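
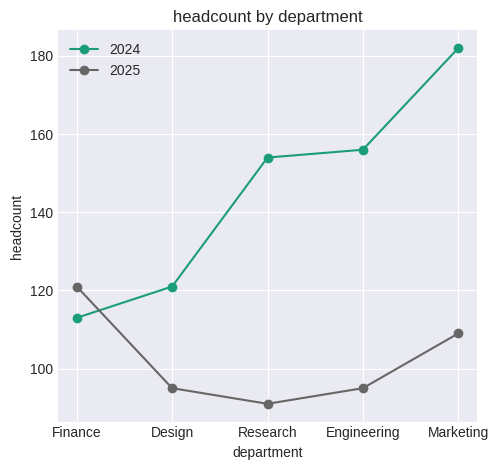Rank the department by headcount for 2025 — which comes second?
Top 3 for 2025: Finance ≈ 120, Marketing ≈ 110, Engineering ≈ 100.

Marketing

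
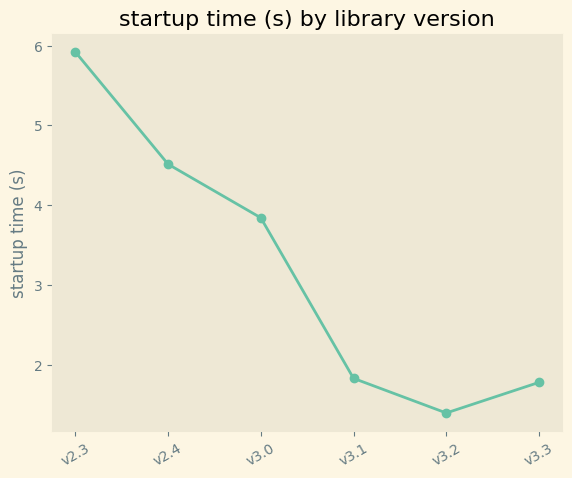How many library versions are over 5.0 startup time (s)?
1

Above 5.0: v2.3.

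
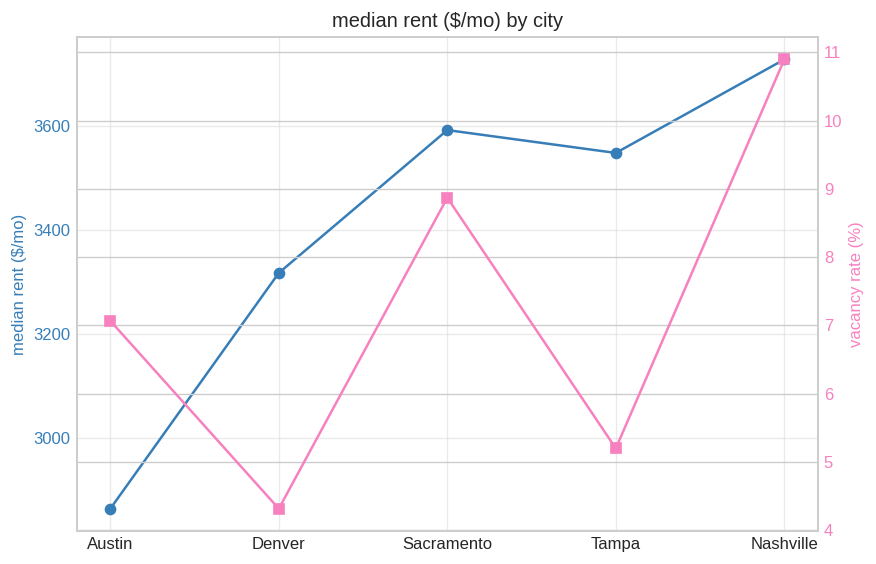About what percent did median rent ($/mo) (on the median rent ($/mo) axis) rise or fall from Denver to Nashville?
Denver ≈ 3300, Nashville ≈ 3700; (3700 − 3300) / 3300 ≈ +12.1%.

≈ +12.1%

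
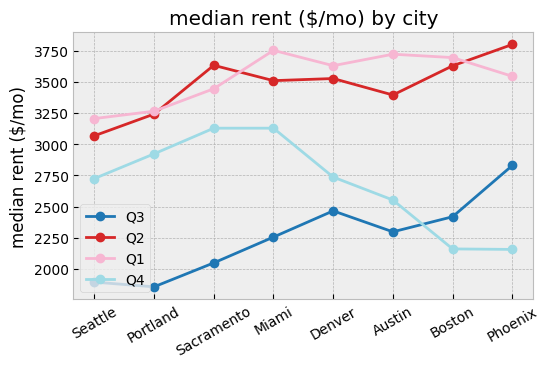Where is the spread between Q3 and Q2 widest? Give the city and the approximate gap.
Sacramento, ≈ 1600 $/mo

Sacramento: Q3 ≈ 2000, Q2 ≈ 3600 → gap ≈ 1600. Next-largest (Portland) is only ≈ 1400.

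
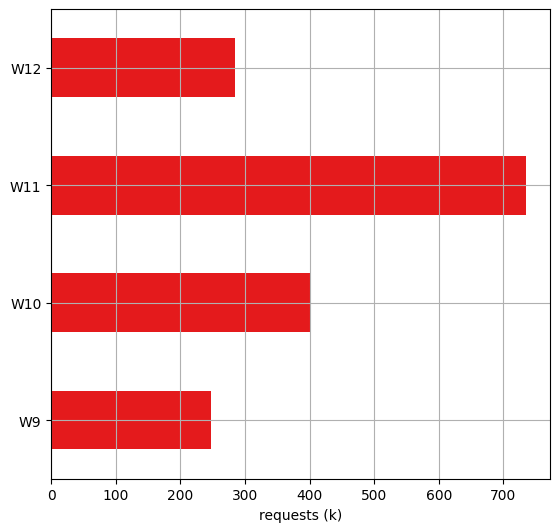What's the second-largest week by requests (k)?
W10

Top 3: W11 ≈ 700, W10 ≈ 400, W12 ≈ 300.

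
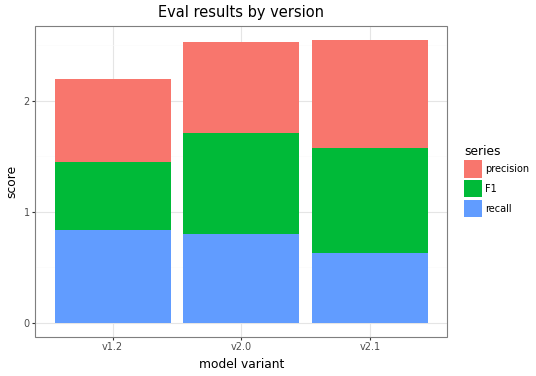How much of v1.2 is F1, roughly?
≈ 0.5

F1 top ≈ 1.5, bottom ≈ 1.0; segment ≈ 0.5.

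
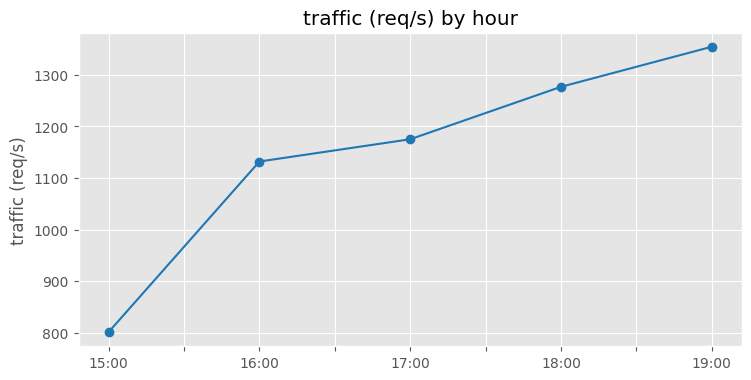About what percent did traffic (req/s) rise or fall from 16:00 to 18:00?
16:00 ≈ 1150, 18:00 ≈ 1300; (1300 − 1150) / 1150 ≈ +13%.

≈ +13%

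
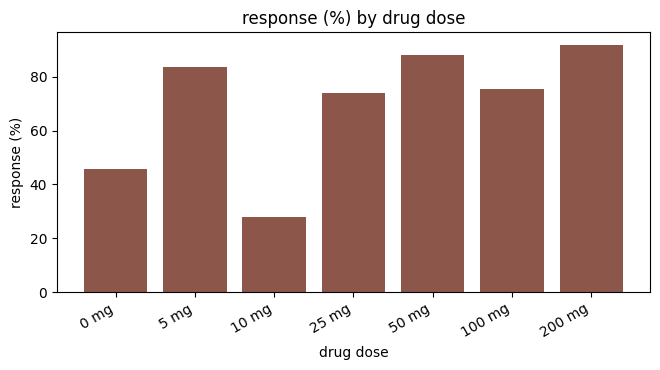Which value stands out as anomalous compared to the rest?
10 mg ≈ 30; the rest sit between ≈ 50 and ≈ 90.

10 mg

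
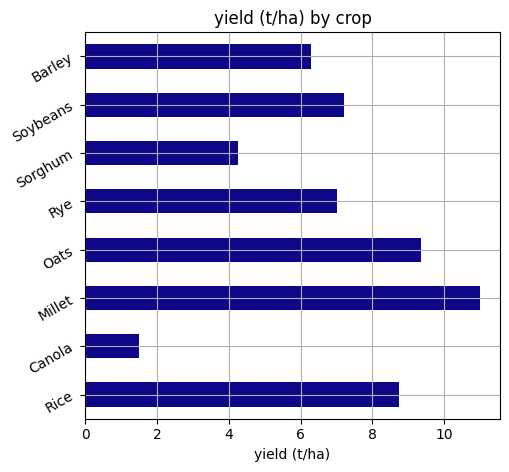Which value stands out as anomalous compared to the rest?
Canola

Canola ≈ 1; the rest sit between ≈ 4 and ≈ 11.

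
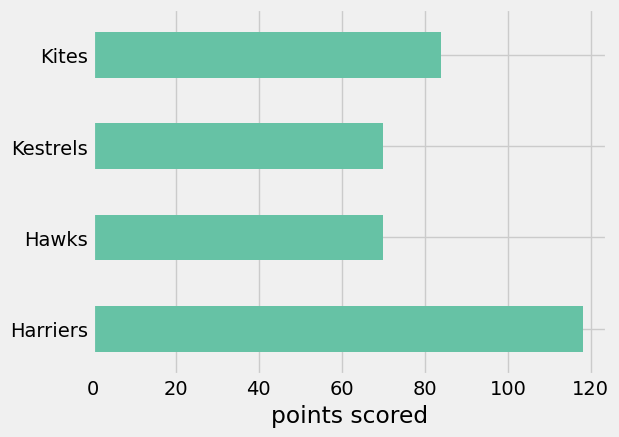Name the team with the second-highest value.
Kites

Top 3: Harriers ≈ 120, Kites ≈ 80, Kestrels ≈ 70.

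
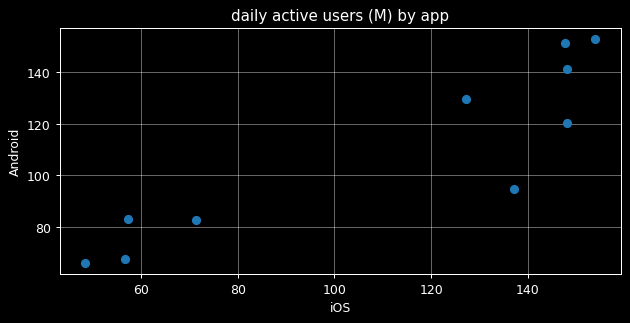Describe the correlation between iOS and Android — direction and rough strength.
positive, strong

Points are positively correlated; strong (|r| ≈ 0.9).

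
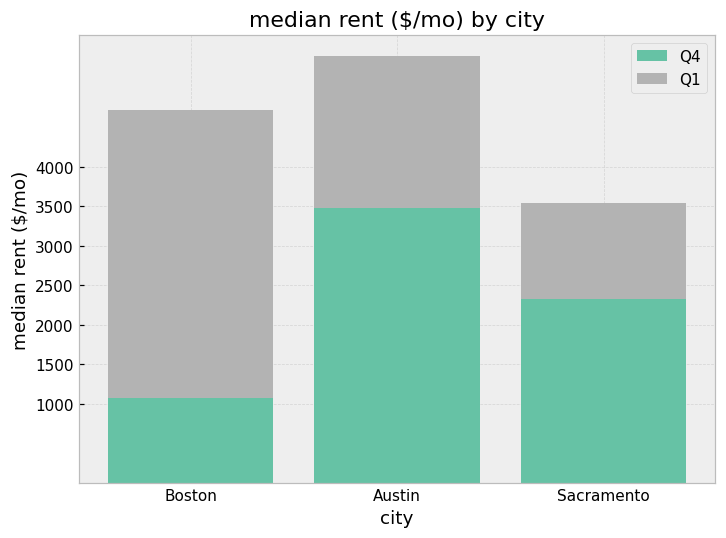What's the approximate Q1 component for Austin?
≈ 2000

Q1 top ≈ 5500, bottom ≈ 3500; segment ≈ 2000.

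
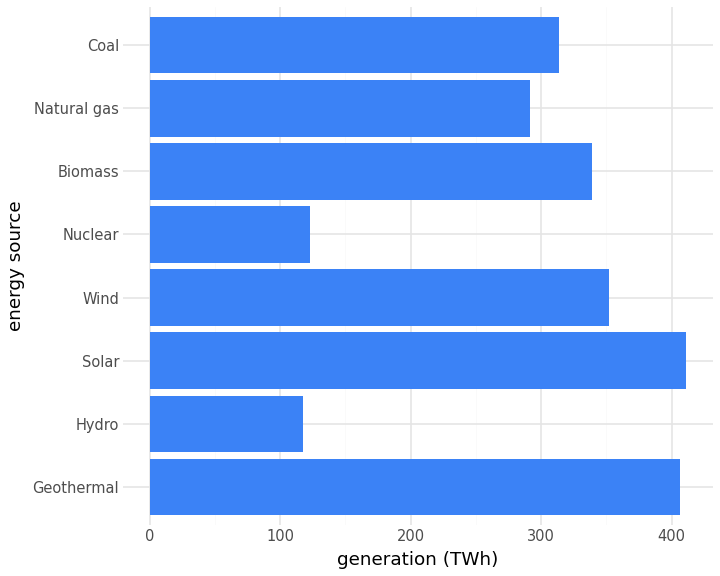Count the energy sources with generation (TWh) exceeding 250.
6

Above 250: Geothermal, Solar, Wind, Biomass, Natural gas, Coal.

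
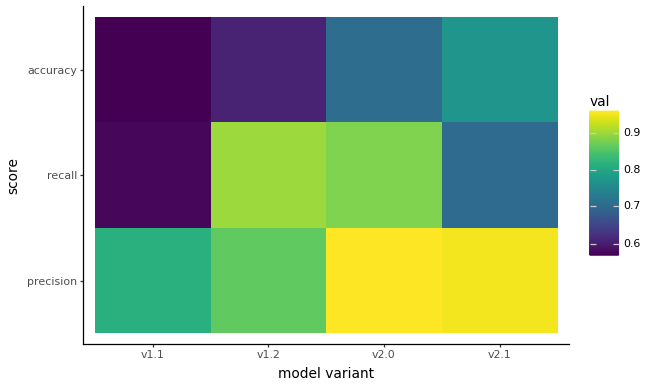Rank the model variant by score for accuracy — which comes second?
v2.0

Top 3 for accuracy: v2.1 ≈ 0.75, v2.0 ≈ 0.70, v1.2 ≈ 0.60.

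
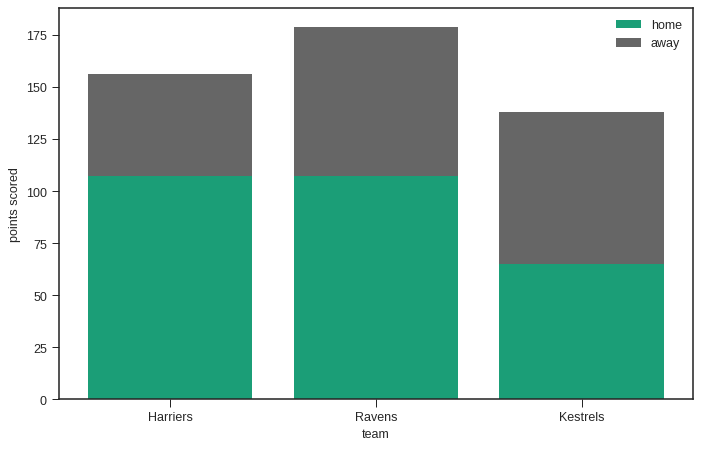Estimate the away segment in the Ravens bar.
≈ 80

away top ≈ 180, bottom ≈ 100; segment ≈ 80.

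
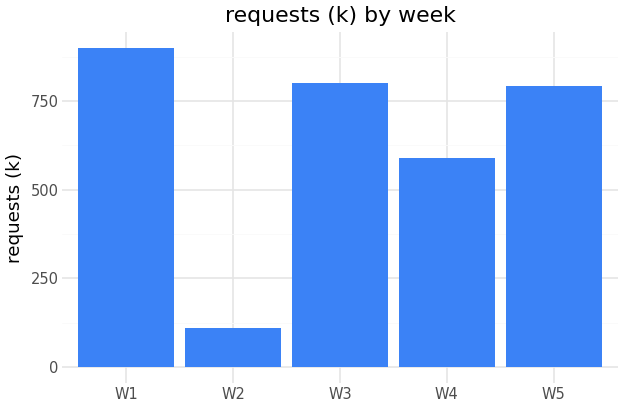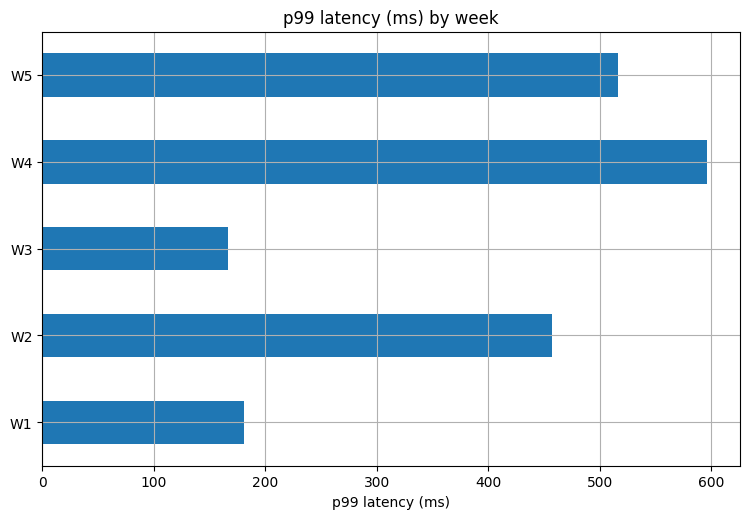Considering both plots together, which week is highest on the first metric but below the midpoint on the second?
Chart 2 median p99 latency (ms) ≈ 500; below-median weeks: W1, W3. Among those, W1 has the highest requests (k) (≈ 900).

W1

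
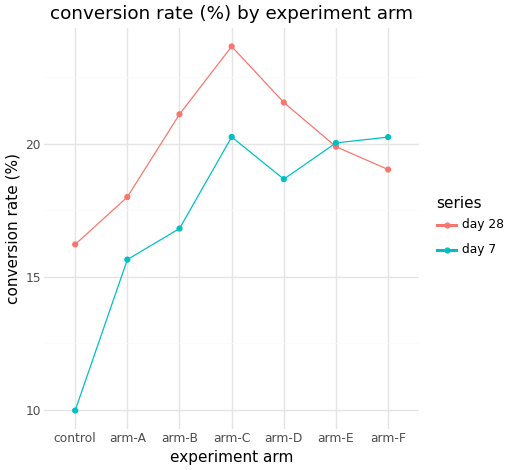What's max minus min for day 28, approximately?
Max arm-C ≈ 24, min control ≈ 16; range ≈ 8.

≈ 8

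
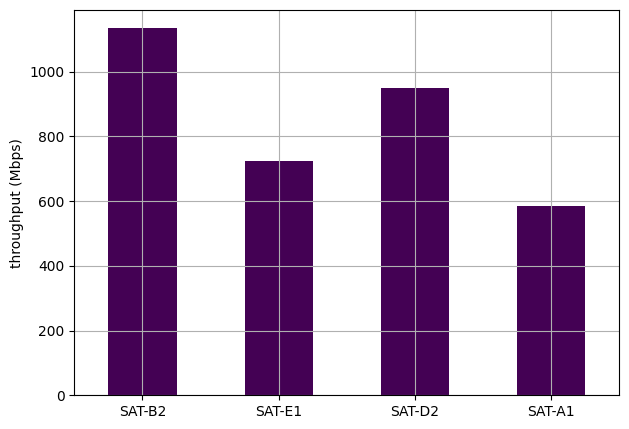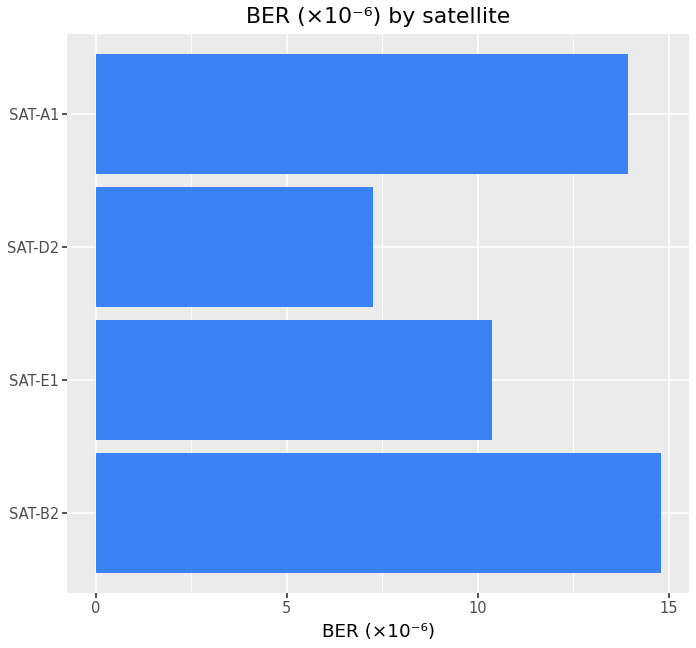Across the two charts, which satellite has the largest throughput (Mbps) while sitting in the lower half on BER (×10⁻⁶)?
SAT-D2

Chart 2 median BER (×10⁻⁶) ≈ 12; below-median satellites: SAT-E1, SAT-D2. Among those, SAT-D2 has the highest throughput (Mbps) (≈ 1000).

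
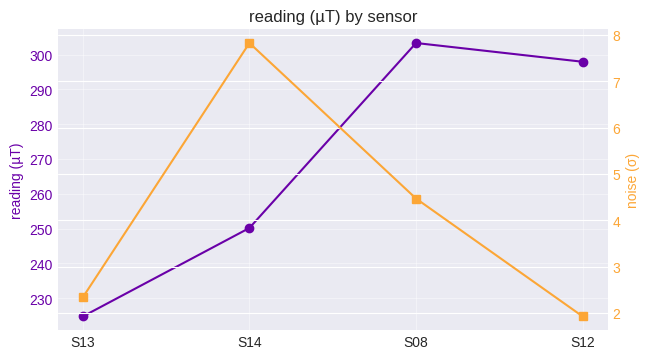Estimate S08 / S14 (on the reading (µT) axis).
≈ 1.2×

S08 ≈ 300, S14 ≈ 250; 300/250 ≈ 1.2.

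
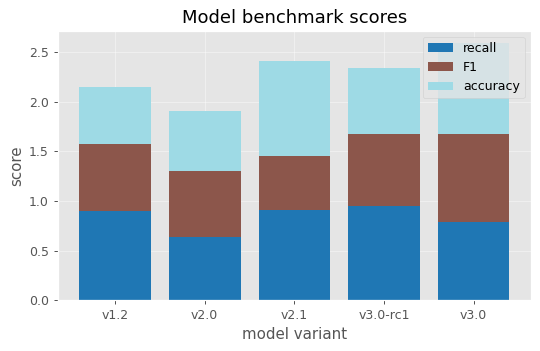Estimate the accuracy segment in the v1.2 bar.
accuracy top ≈ 2.0, bottom ≈ 1.5; segment ≈ 0.5.

≈ 0.5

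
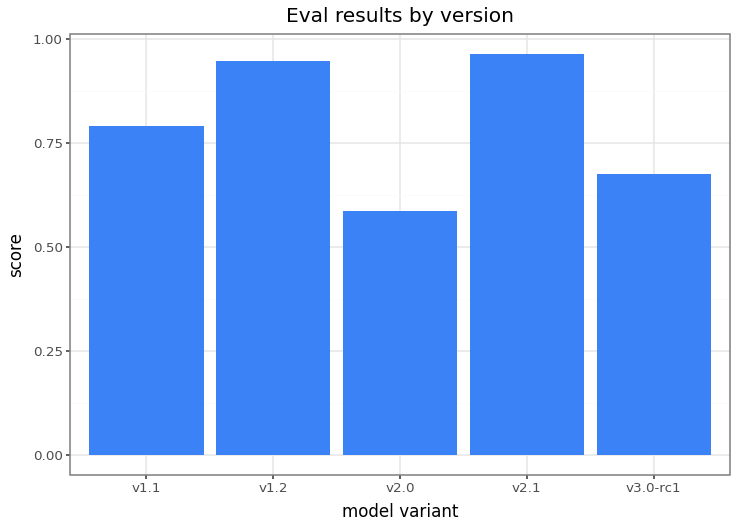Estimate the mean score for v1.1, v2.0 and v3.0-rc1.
(0.8 + 0.6 + 0.7) / 3 ≈ 0.7.

≈ 0.7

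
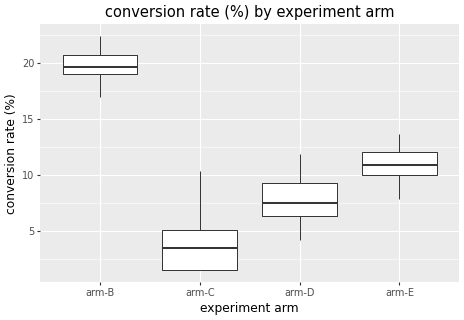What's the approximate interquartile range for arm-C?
Q3 ≈ 6, Q1 ≈ 2; IQR ≈ 4.

≈ 4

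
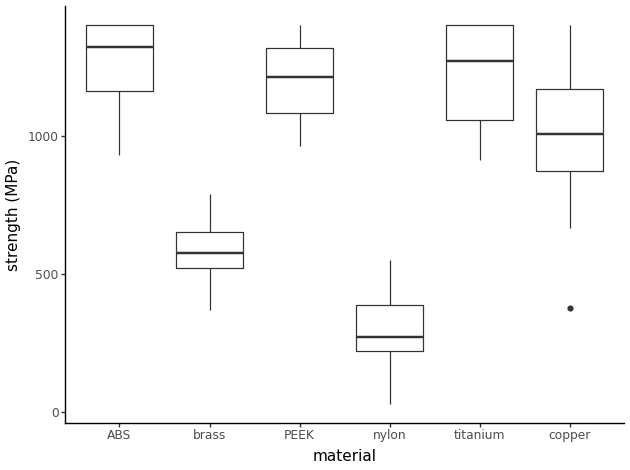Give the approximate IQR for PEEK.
Q3 ≈ 1300, Q1 ≈ 1100; IQR ≈ 200.

≈ 200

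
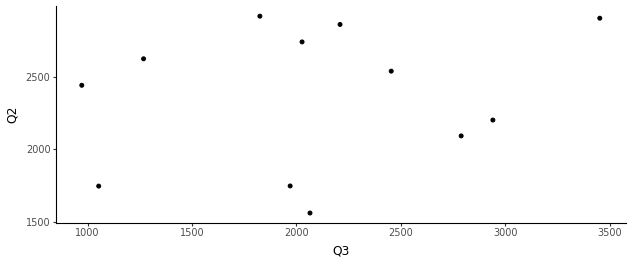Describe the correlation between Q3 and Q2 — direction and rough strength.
no clear correlation

Points are roughly uncorrelated; weak (|r| ≈ 0.2).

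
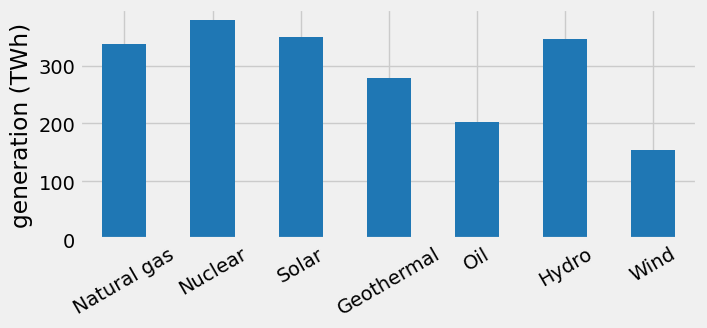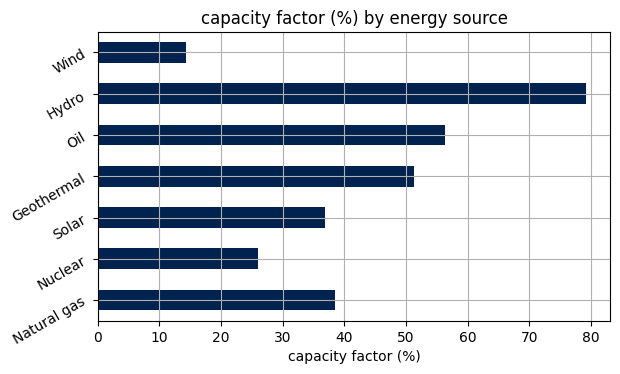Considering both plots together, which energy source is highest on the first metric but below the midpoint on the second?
Nuclear

Chart 2 median capacity factor (%) ≈ 40; below-median energy sources: Nuclear, Solar, Wind. Among those, Nuclear has the highest generation (TWh) (≈ 400).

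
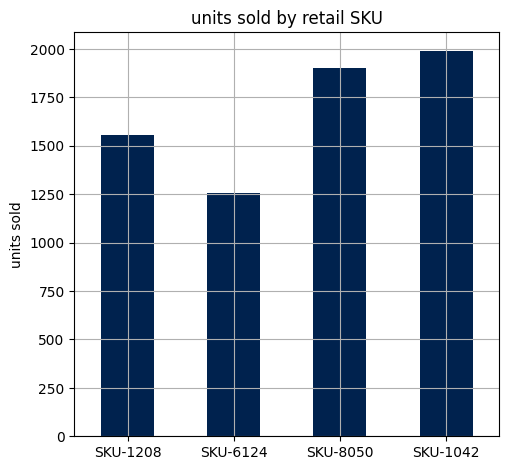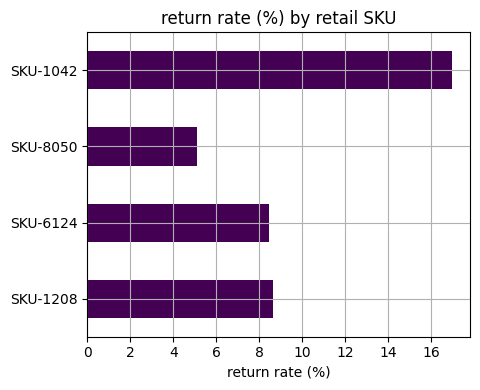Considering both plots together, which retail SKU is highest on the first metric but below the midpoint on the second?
SKU-8050

Chart 2 median return rate (%) ≈ 8; below-median retail SKUs: SKU-6124, SKU-8050. Among those, SKU-8050 has the highest units sold (≈ 2000).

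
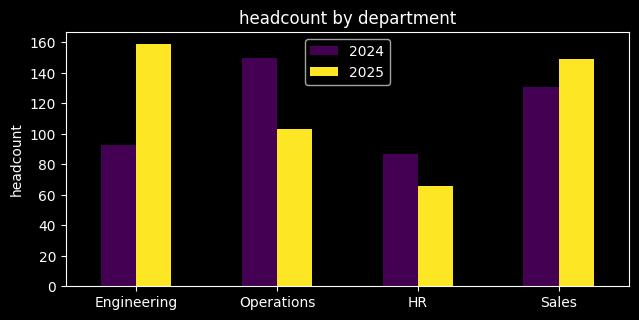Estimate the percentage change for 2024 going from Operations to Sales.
≈ -12.5%

Operations ≈ 160, Sales ≈ 140; (140 − 160) / 160 ≈ -12.5%.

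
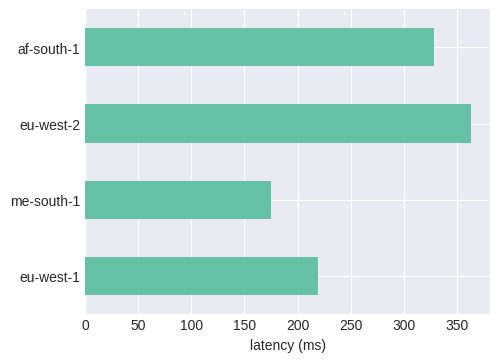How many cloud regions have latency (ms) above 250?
2

Above 250: eu-west-2, af-south-1.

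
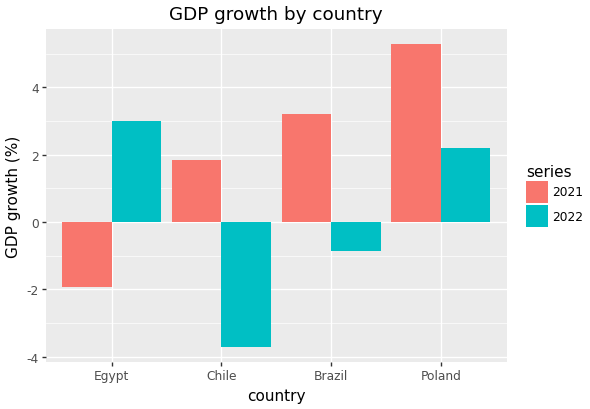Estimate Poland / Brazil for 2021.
Poland ≈ 5, Brazil ≈ 3; 5/3 ≈ 1.67.

≈ 1.67×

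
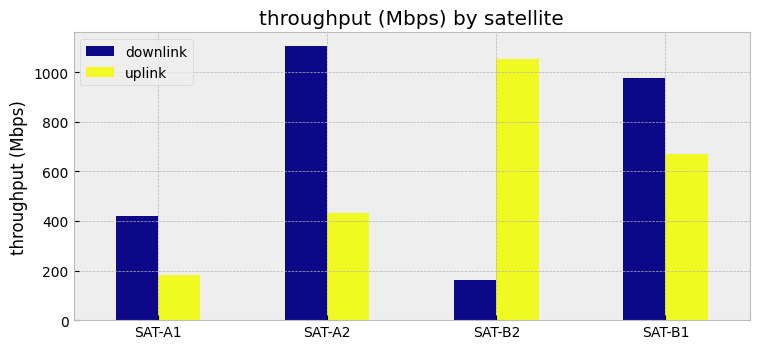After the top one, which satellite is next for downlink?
Top 3 for downlink: SAT-A2 ≈ 1100, SAT-B1 ≈ 1000, SAT-A1 ≈ 400.

SAT-B1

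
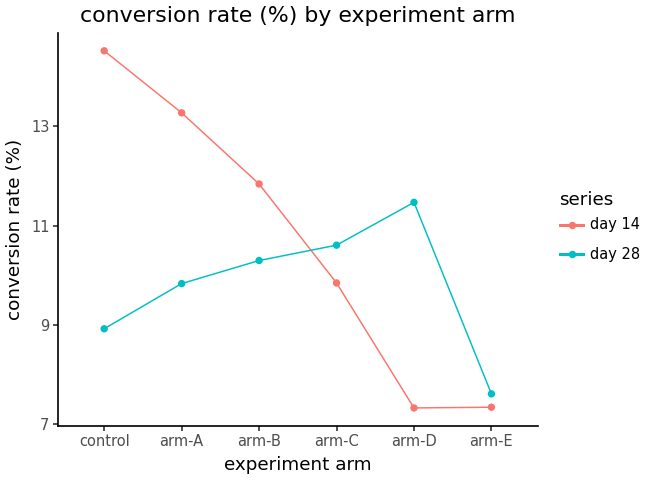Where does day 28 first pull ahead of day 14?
arm-B: day 28 ≈ 10 vs day 14 ≈ 12 (not yet); arm-C: day 28 ≈ 11 vs day 14 ≈ 10 (first crossover).

arm-C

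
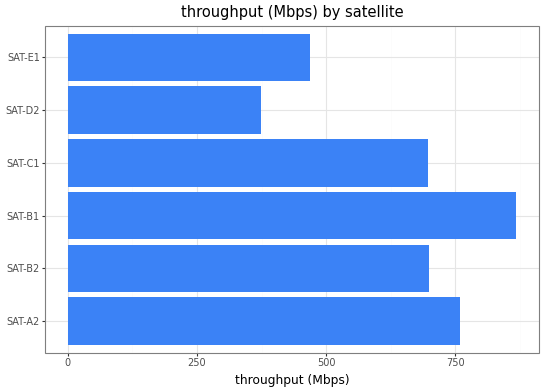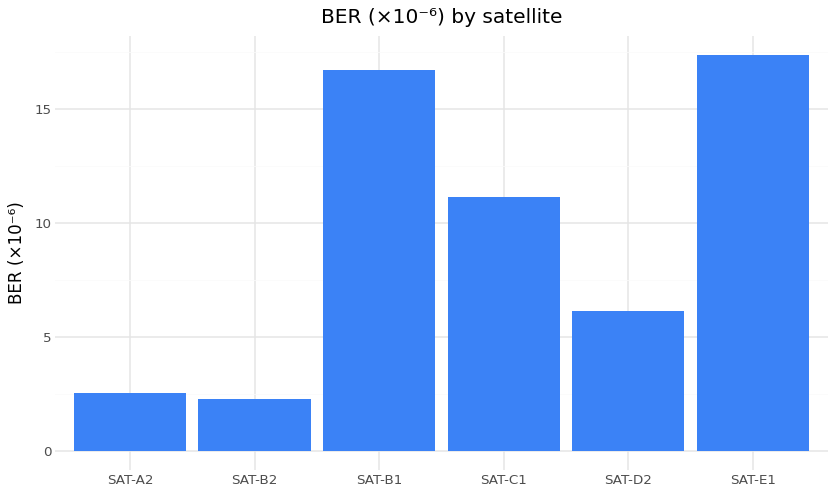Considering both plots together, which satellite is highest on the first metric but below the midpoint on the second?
SAT-A2

Chart 2 median BER (×10⁻⁶) ≈ 8; below-median satellites: SAT-A2, SAT-B2, SAT-D2. Among those, SAT-A2 has the highest throughput (Mbps) (≈ 800).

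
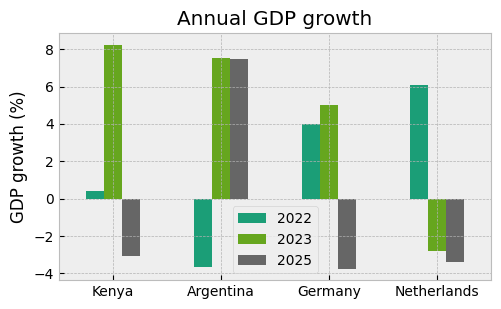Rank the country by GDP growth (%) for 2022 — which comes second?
Germany

Top 3 for 2022: Netherlands ≈ 6, Germany ≈ 4, Kenya ≈ 0.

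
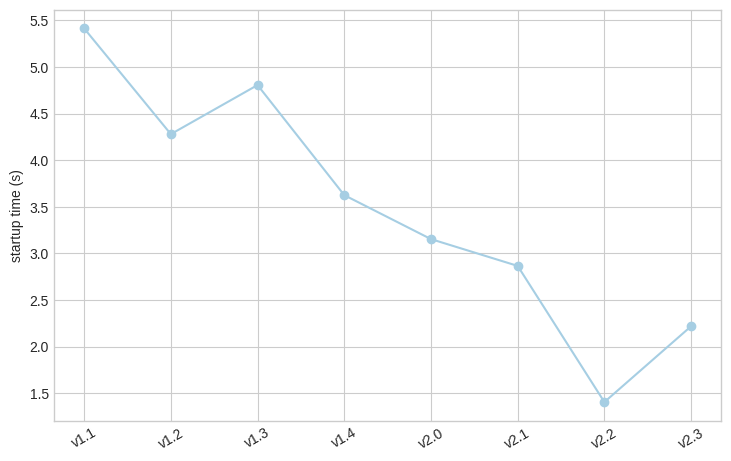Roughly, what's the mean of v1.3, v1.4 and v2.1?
≈ 3.83

(5.0 + 3.5 + 3.0) / 3 ≈ 3.83.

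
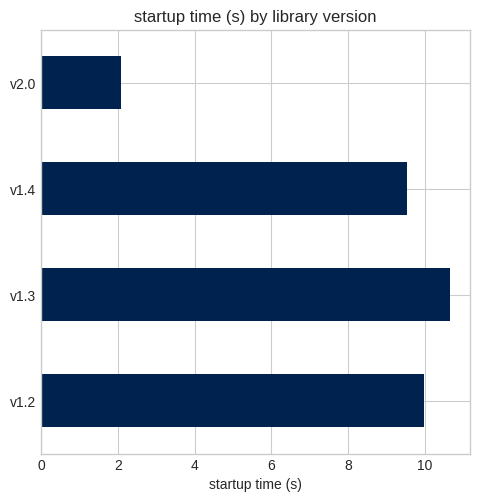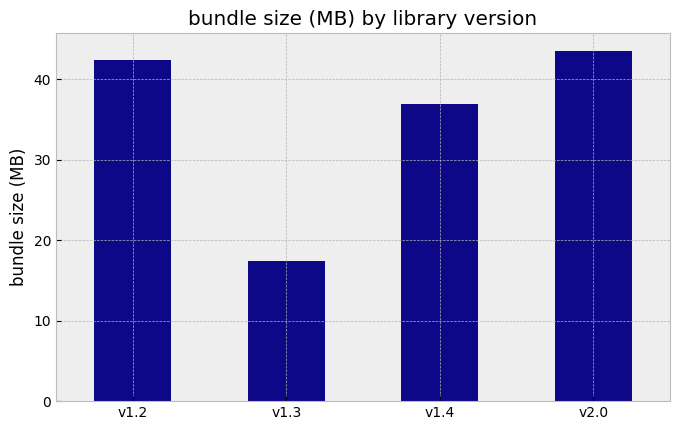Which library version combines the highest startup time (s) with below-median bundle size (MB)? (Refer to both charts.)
v1.3

Chart 2 median bundle size (MB) ≈ 40; below-median library versions: v1.3, v1.4. Among those, v1.3 has the highest startup time (s) (≈ 11).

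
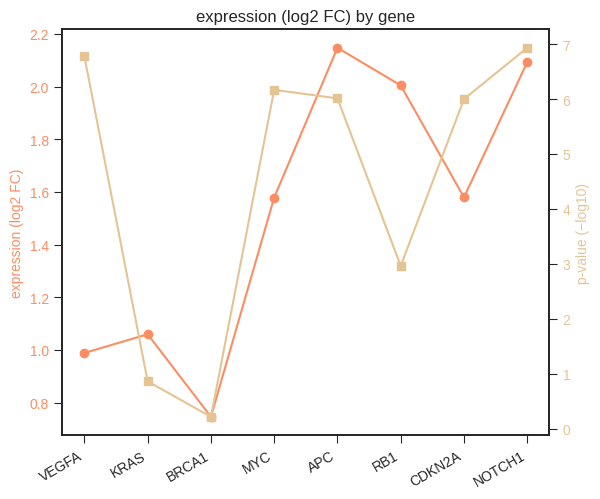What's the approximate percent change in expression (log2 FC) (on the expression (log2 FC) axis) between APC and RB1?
≈ -9.1%

APC ≈ 2.2, RB1 ≈ 2.0; (2.0 − 2.2) / 2.2 ≈ -9.1%.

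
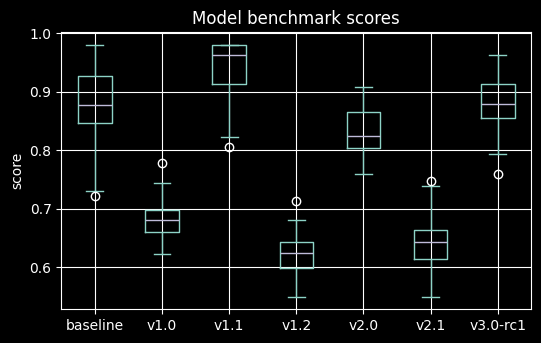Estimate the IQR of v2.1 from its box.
Q3 ≈ 0.65, Q1 ≈ 0.60; IQR ≈ 0.05.

≈ 0.05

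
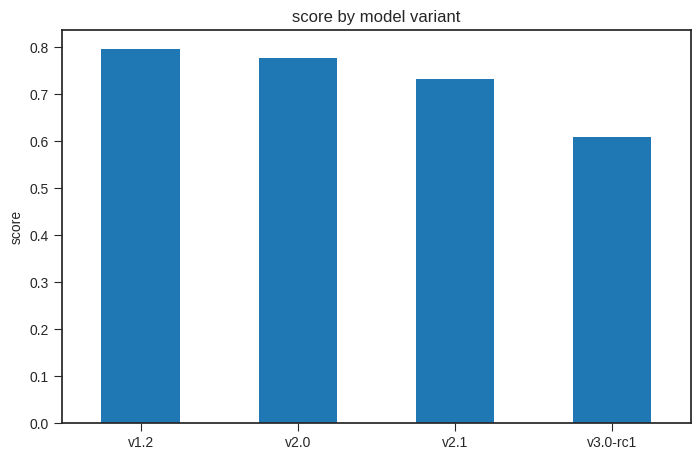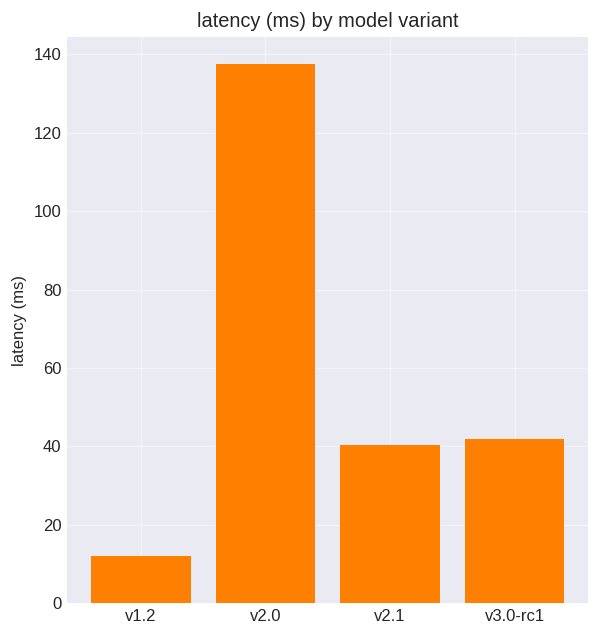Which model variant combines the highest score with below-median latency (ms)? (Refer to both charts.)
v1.2

Chart 2 median latency (ms) ≈ 40; below-median model variants: v1.2, v2.1. Among those, v1.2 has the highest score (≈ 0.8).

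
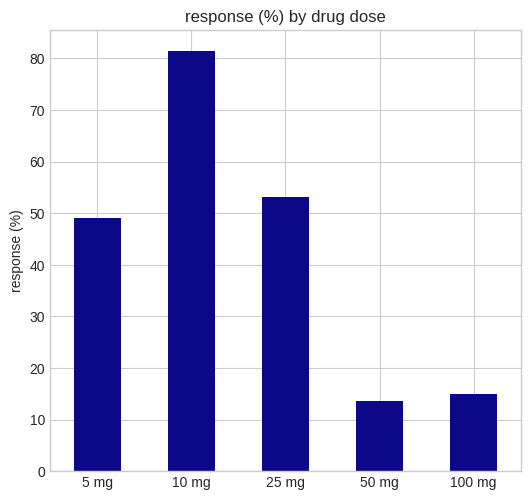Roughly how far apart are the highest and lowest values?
≈ 70

Max 10 mg ≈ 80, min 50 mg ≈ 10; range ≈ 70.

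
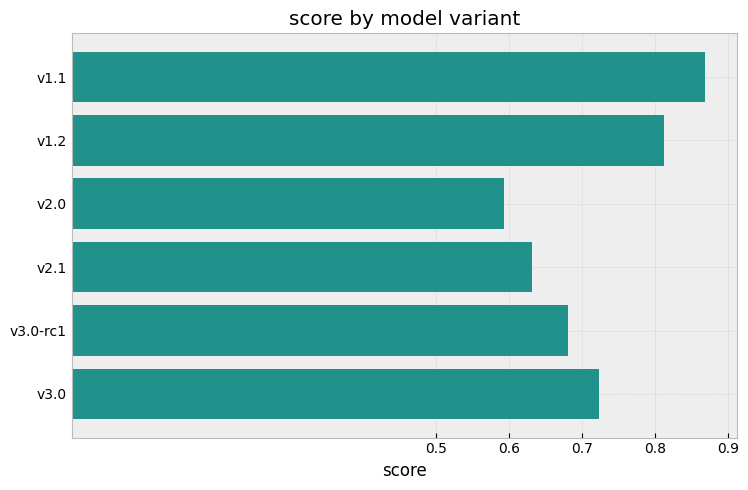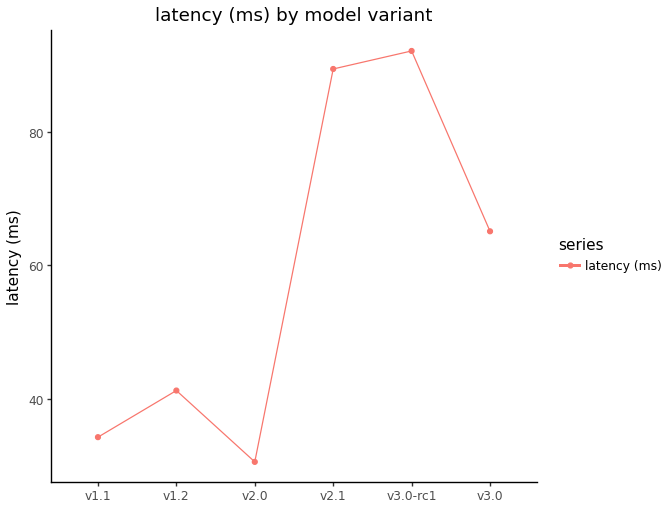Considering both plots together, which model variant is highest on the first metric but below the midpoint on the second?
v1.1

Chart 2 median latency (ms) ≈ 50; below-median model variants: v1.1, v1.2, v2.0. Among those, v1.1 has the highest score (≈ 0.9).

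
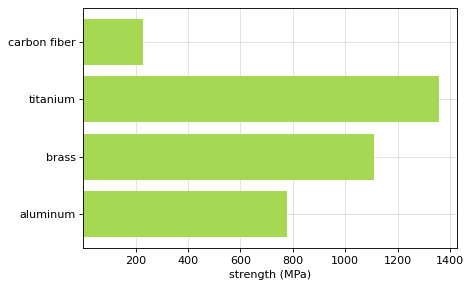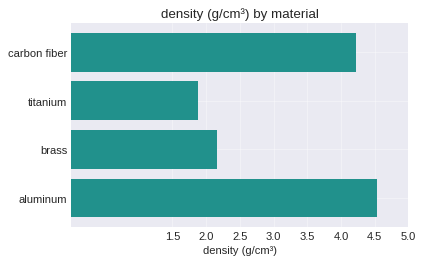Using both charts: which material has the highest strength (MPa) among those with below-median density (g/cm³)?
Chart 2 median density (g/cm³) ≈ 3; below-median materials: titanium, brass. Among those, titanium has the highest strength (MPa) (≈ 1400).

titanium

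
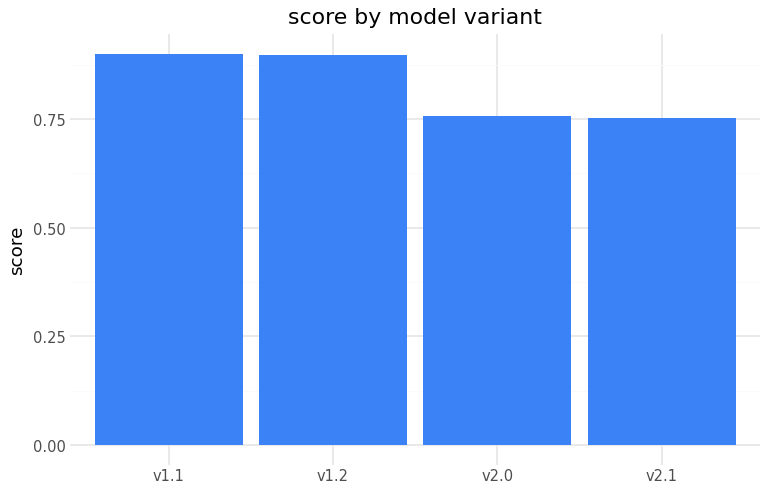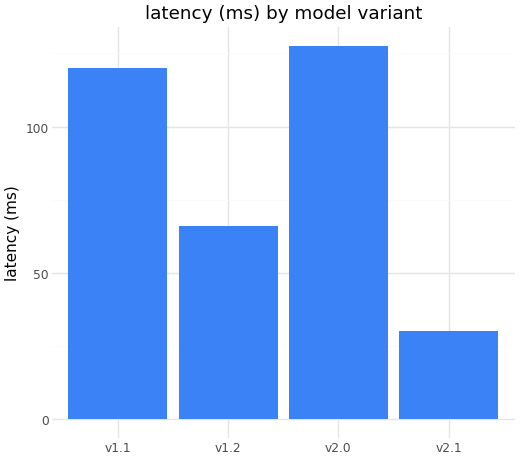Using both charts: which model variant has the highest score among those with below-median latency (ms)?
Chart 2 median latency (ms) ≈ 100; below-median model variants: v1.2, v2.1. Among those, v1.2 has the highest score (≈ 0.9).

v1.2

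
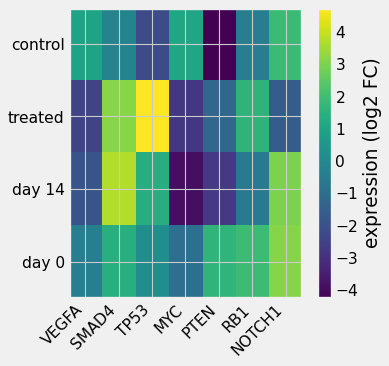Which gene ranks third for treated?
Top 4 for treated: TP53 ≈ 5, SMAD4 ≈ 3, RB1 ≈ 2, PTEN ≈ -1.

RB1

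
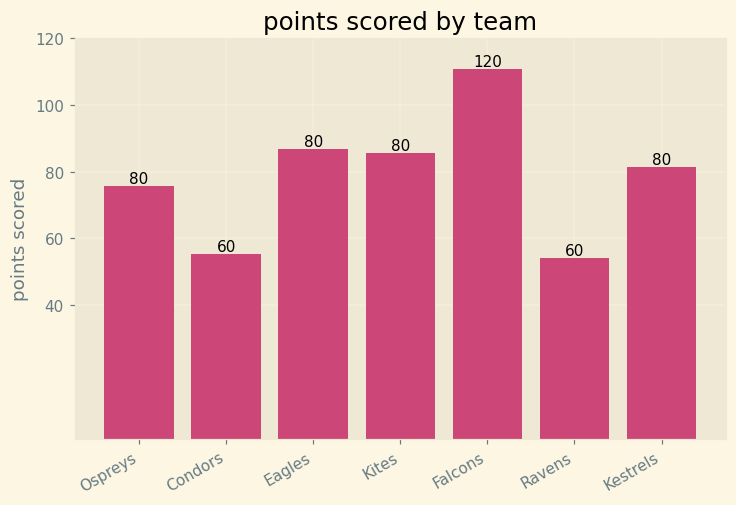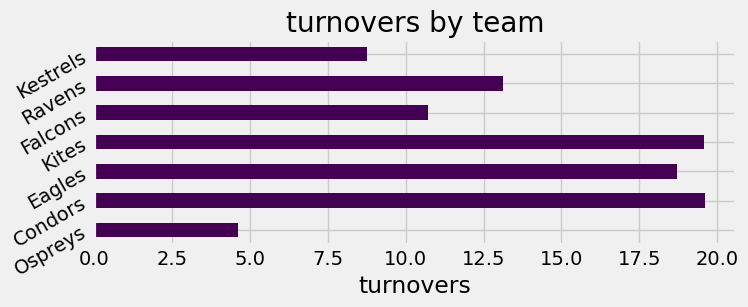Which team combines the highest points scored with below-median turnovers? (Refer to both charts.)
Falcons

Chart 2 median turnovers ≈ 14; below-median teams: Ospreys, Falcons, Kestrels. Among those, Falcons has the highest points scored (≈ 120).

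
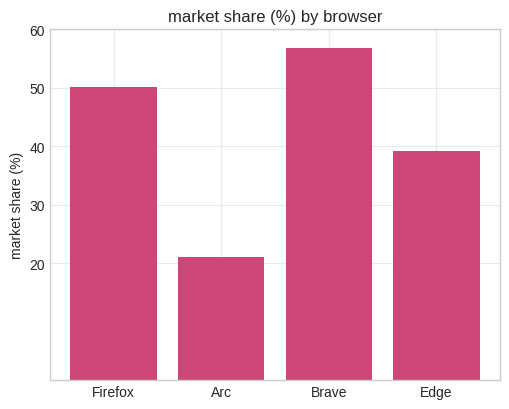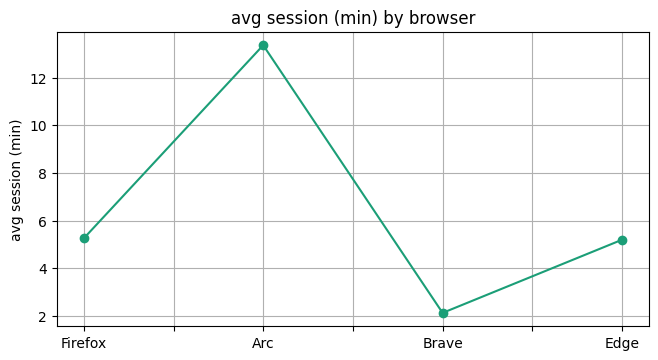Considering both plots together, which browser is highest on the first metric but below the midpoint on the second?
Chart 2 median avg session (min) ≈ 6; below-median browsers: Brave, Edge. Among those, Brave has the highest market share (%) (≈ 60).

Brave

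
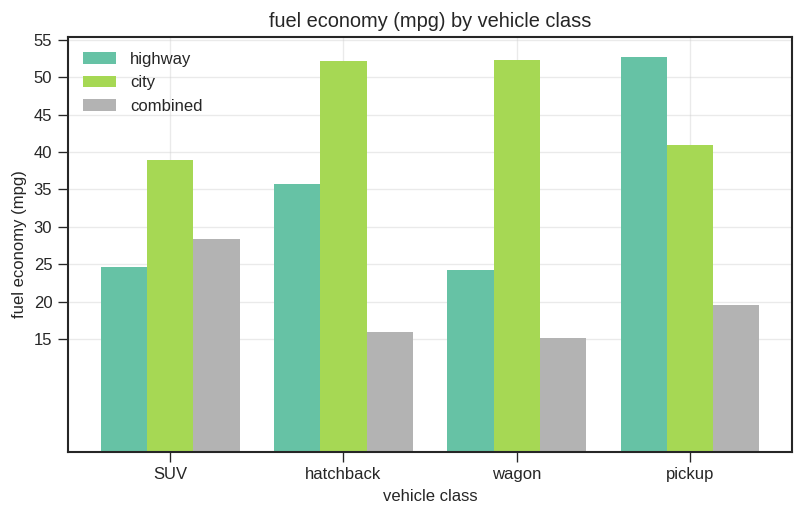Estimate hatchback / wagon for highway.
≈ 1.4×

hatchback ≈ 35, wagon ≈ 25; 35/25 ≈ 1.4.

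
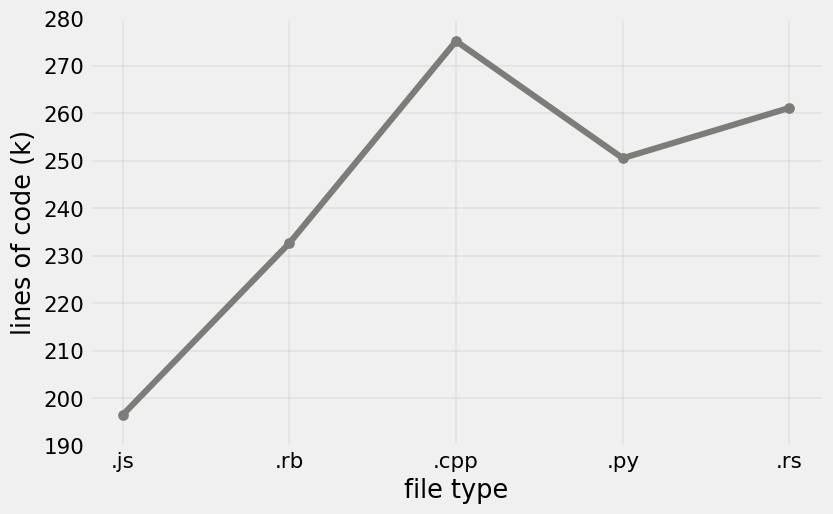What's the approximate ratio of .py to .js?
.py ≈ 250, .js ≈ 200; 250/200 ≈ 1.25.

≈ 1.25×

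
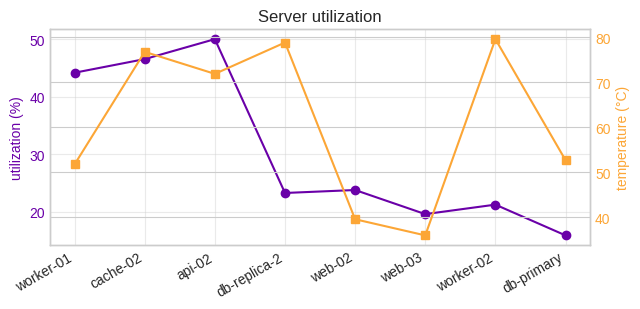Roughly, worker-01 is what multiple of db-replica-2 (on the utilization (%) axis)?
worker-01 ≈ 45, db-replica-2 ≈ 25; 45/25 ≈ 1.8.

≈ 1.8×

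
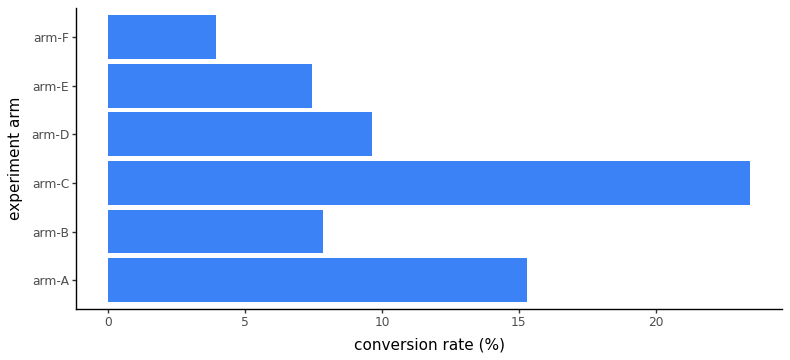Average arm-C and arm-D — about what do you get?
≈ 17

(24 + 10) / 2 ≈ 17.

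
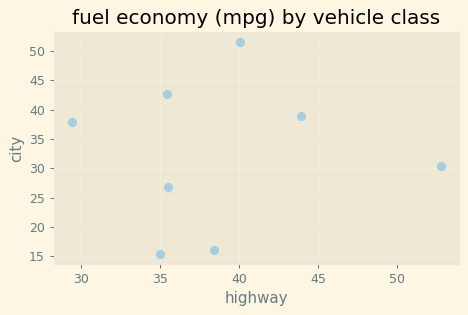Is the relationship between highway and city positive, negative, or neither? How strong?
no clear correlation

Points are roughly uncorrelated; weak (|r| ≈ 0.1).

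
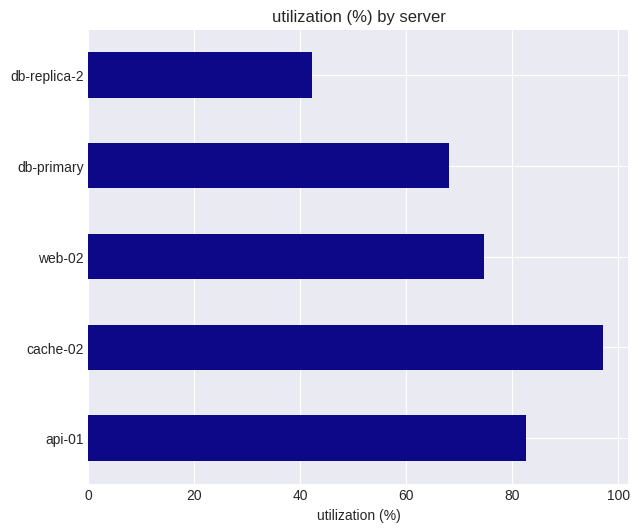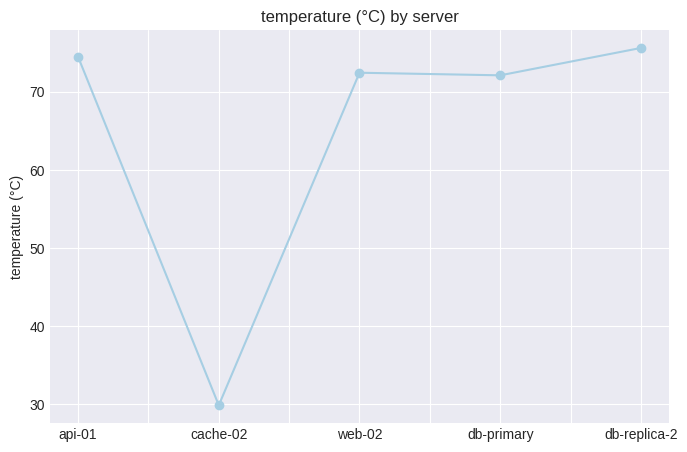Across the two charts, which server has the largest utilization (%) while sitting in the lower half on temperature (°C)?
Chart 2 median temperature (°C) ≈ 70; below-median servers: cache-02, db-primary. Among those, cache-02 has the highest utilization (%) (≈ 100).

cache-02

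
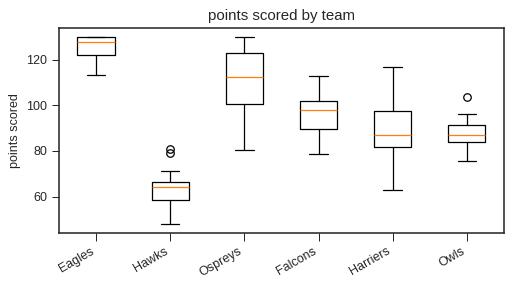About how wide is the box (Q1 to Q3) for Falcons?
Q3 ≈ 100, Q1 ≈ 90; IQR ≈ 10.

≈ 10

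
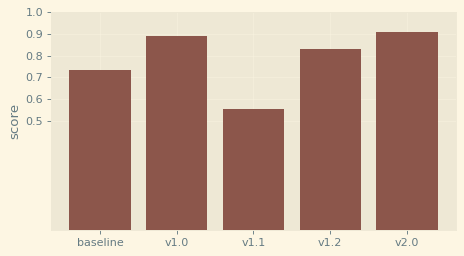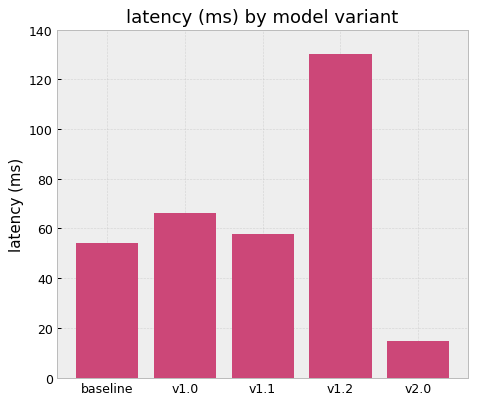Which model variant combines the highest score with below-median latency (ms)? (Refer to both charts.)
Chart 2 median latency (ms) ≈ 60; below-median model variants: baseline, v2.0. Among those, v2.0 has the highest score (≈ 0.9).

v2.0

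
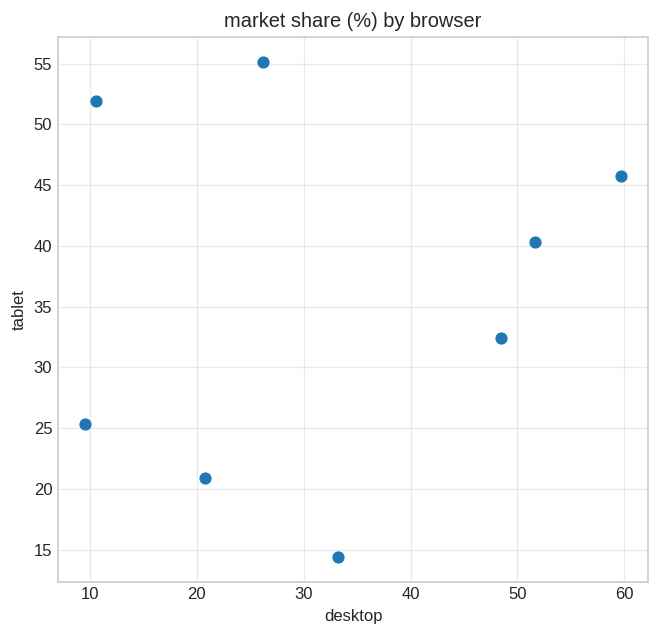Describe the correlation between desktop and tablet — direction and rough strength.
no clear correlation

Points are roughly uncorrelated; weak (|r| ≈ 0.1).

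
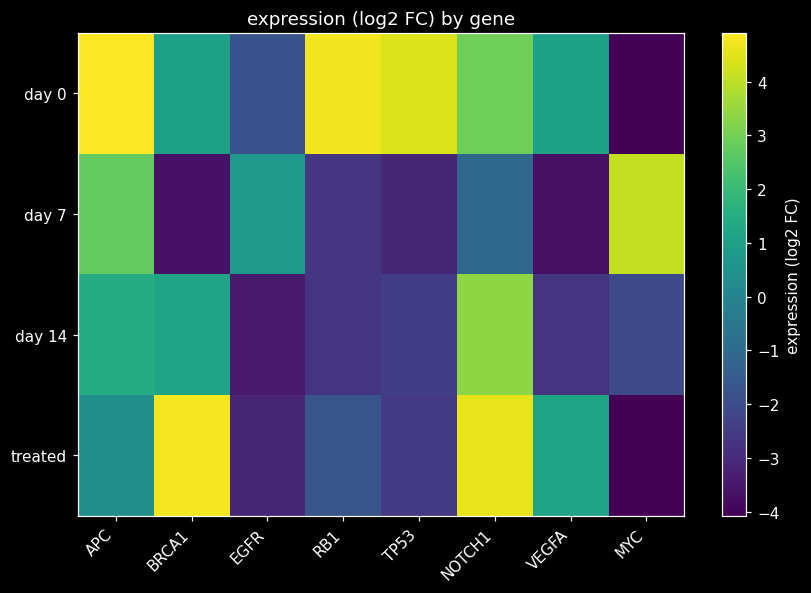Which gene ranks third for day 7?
EGFR

Top 4 for day 7: MYC ≈ 4, APC ≈ 3, EGFR ≈ 1, NOTCH1 ≈ -1.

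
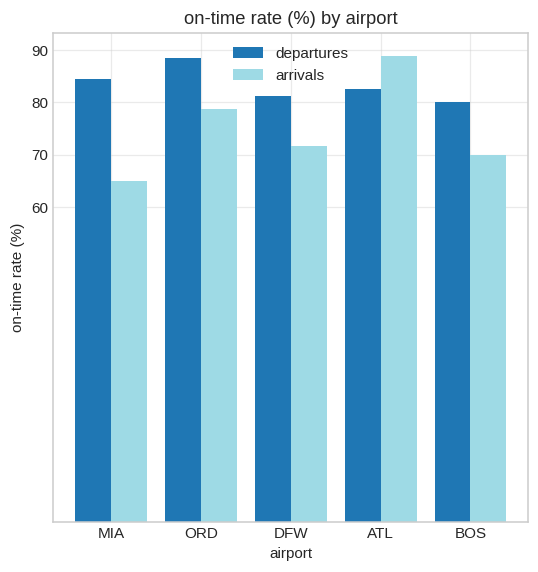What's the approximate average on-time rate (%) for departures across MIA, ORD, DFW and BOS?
(80 + 90 + 80 + 80) / 4 ≈ 82.

≈ 82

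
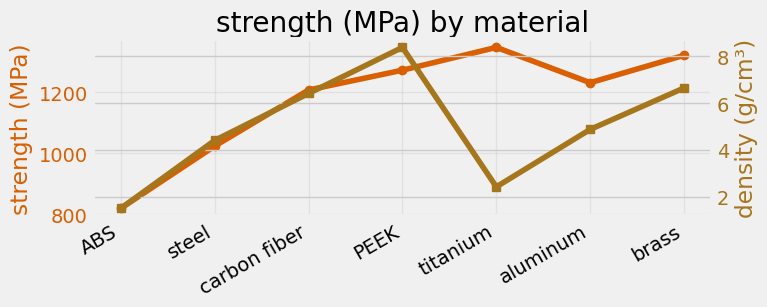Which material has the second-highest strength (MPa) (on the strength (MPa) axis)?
brass

Top 3 (on the strength (MPa) axis): titanium ≈ 1350, brass ≈ 1300, PEEK ≈ 1250.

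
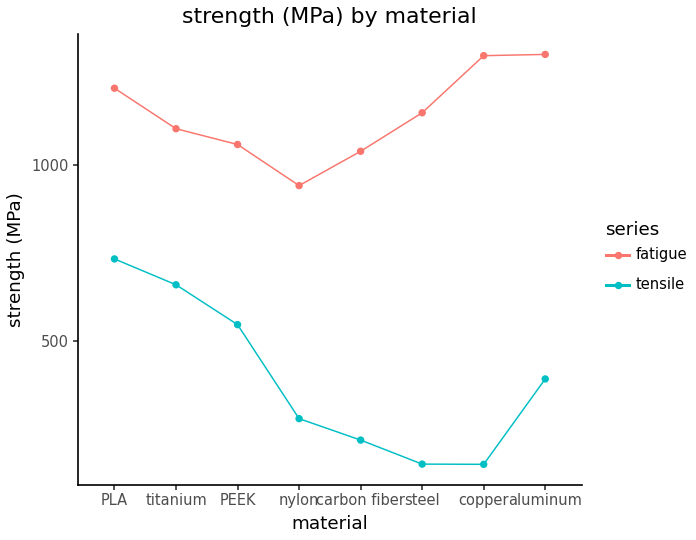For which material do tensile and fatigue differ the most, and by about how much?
copper, ≈ 1200 MPa

copper: tensile ≈ 100, fatigue ≈ 1300 → gap ≈ 1200. Next-largest (steel) is only ≈ 900.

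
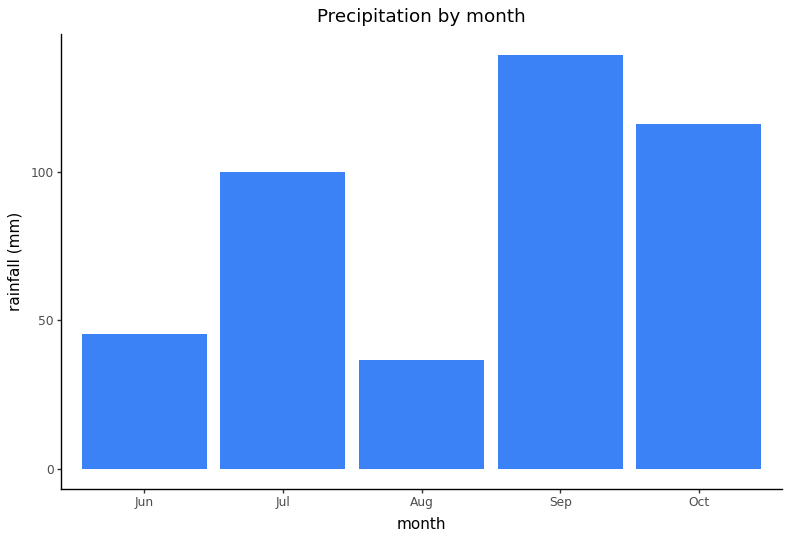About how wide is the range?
≈ 100

Max Sep ≈ 140, min Aug ≈ 40; range ≈ 100.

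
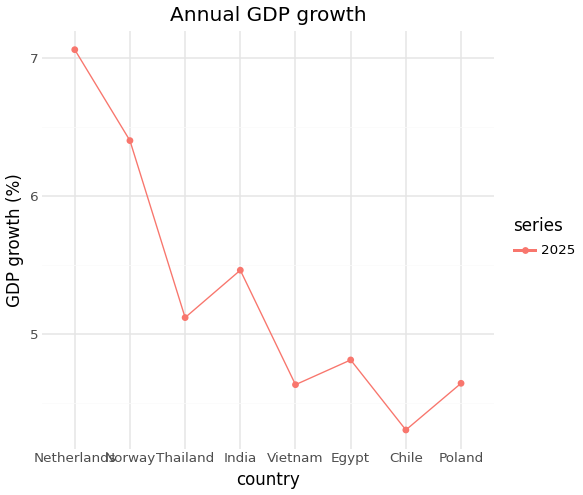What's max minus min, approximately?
≈ 2.5

Max Netherlands ≈ 7.0, min Chile ≈ 4.5; range ≈ 2.5.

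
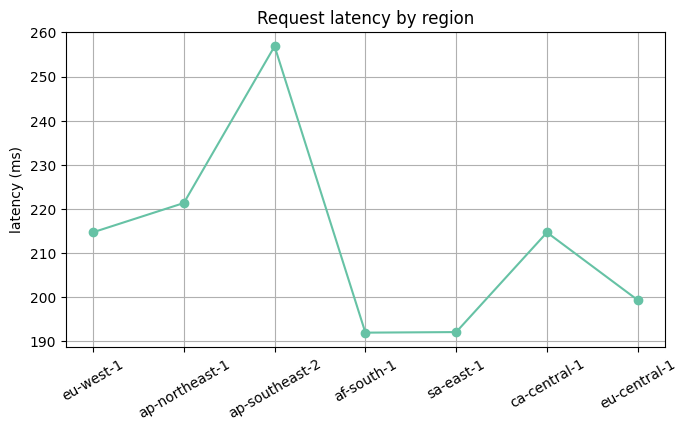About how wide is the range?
≈ 70

Max ap-southeast-2 ≈ 260, min af-south-1 ≈ 190; range ≈ 70.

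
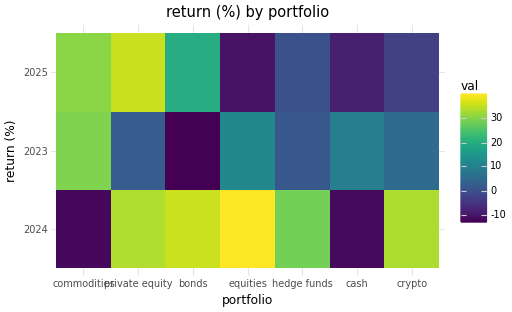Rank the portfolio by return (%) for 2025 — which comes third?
bonds

Top 4 for 2025: private equity ≈ 35, commodities ≈ 30, bonds ≈ 20, hedge funds ≈ 0.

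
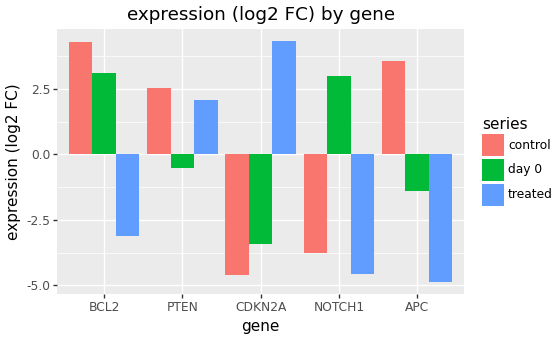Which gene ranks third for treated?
Top 4 for treated: CDKN2A ≈ 4, PTEN ≈ 2, BCL2 ≈ -3, NOTCH1 ≈ -5.

BCL2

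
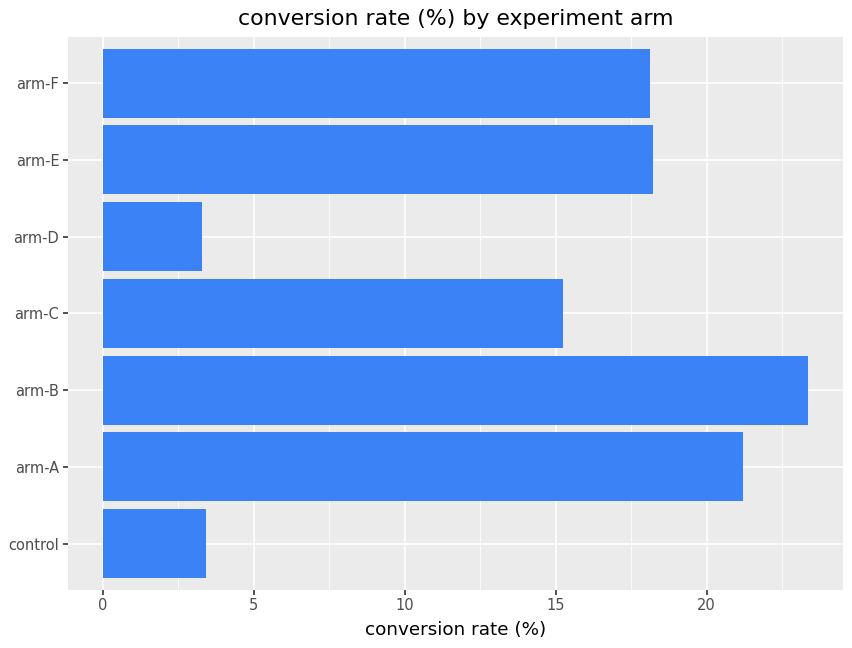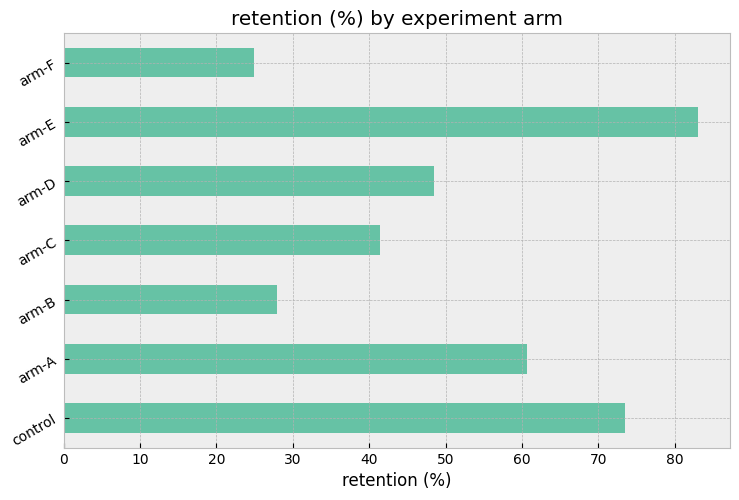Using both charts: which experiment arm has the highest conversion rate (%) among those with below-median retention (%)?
arm-B

Chart 2 median retention (%) ≈ 50; below-median experiment arms: arm-B, arm-C, arm-F. Among those, arm-B has the highest conversion rate (%) (≈ 25).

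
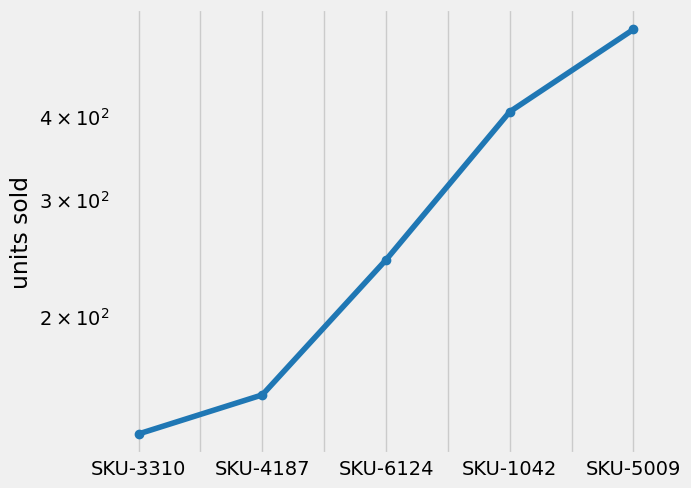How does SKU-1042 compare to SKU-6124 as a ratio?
≈ 1.6×

SKU-1042 ≈ 400, SKU-6124 ≈ 250; 400/250 ≈ 1.6.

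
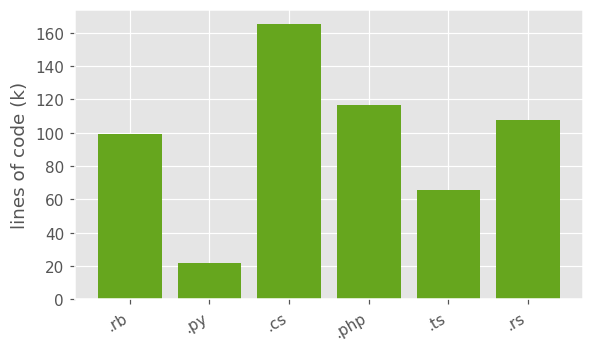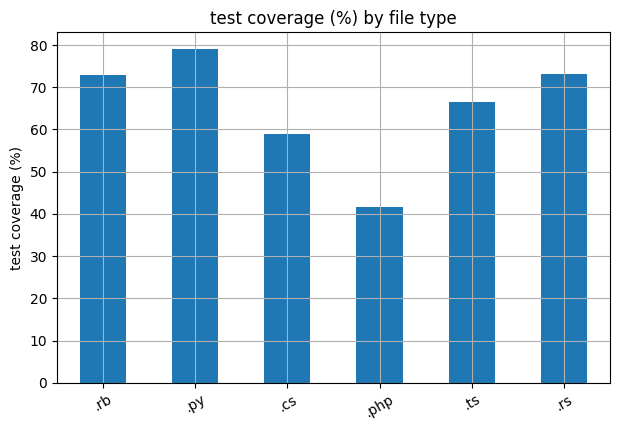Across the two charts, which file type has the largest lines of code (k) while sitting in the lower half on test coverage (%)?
Chart 2 median test coverage (%) ≈ 70; below-median file types: .cs, .php, .ts. Among those, .cs has the highest lines of code (k) (≈ 160).

.cs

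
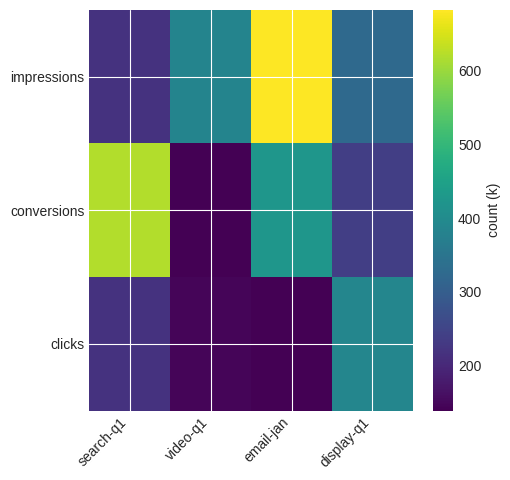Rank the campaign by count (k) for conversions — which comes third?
display-q1

Top 4 for conversions: search-q1 ≈ 600, email-jan ≈ 450, display-q1 ≈ 250, video-q1 ≈ 150.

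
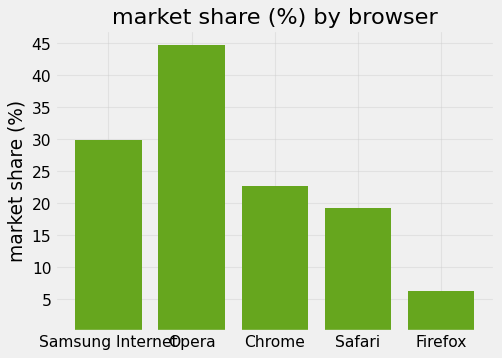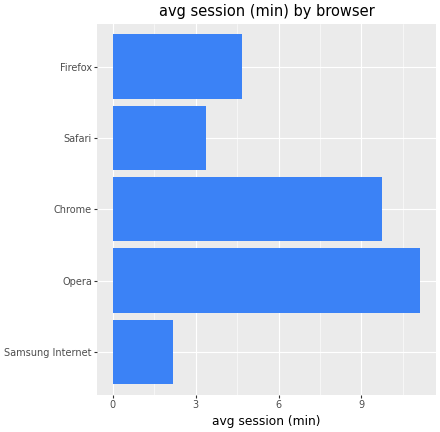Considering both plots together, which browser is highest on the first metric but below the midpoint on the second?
Samsung Internet

Chart 2 median avg session (min) ≈ 4; below-median browsers: Samsung Internet, Safari. Among those, Samsung Internet has the highest market share (%) (≈ 30).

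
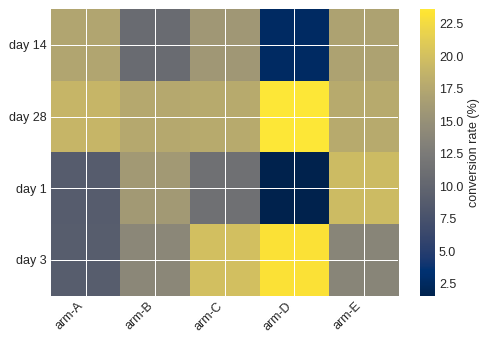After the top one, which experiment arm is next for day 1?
Top 3 for day 1: arm-E ≈ 20, arm-B ≈ 16, arm-C ≈ 12.

arm-B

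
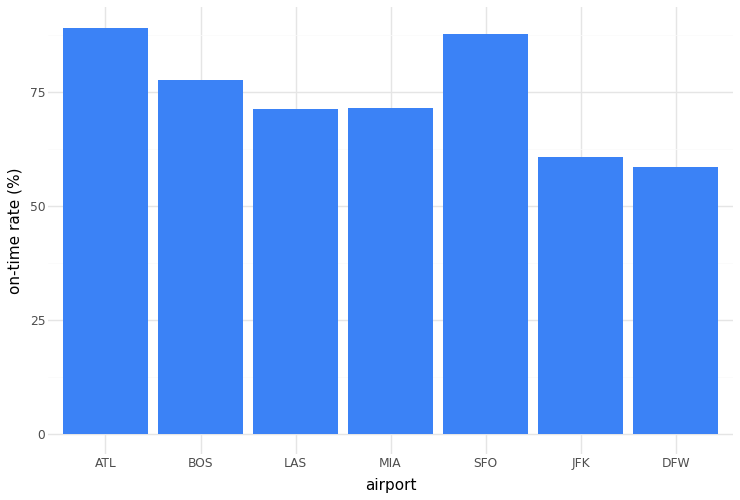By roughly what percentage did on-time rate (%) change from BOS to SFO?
BOS ≈ 80, SFO ≈ 90; (90 − 80) / 80 ≈ +12.5%.

≈ +12.5%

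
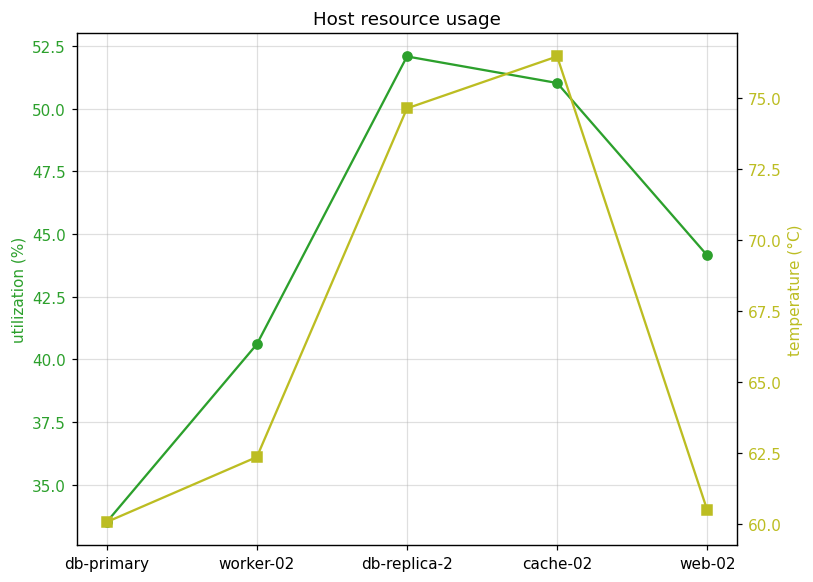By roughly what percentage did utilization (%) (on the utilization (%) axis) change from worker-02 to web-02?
worker-02 ≈ 40, web-02 ≈ 44; (44 − 40) / 40 ≈ +10%.

≈ +10%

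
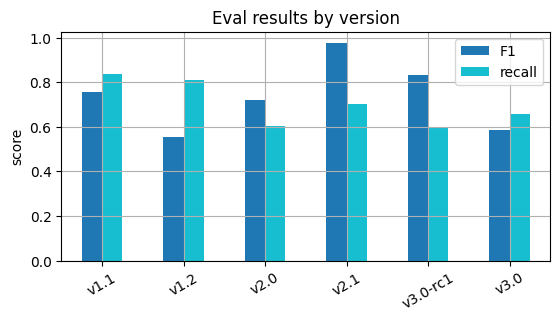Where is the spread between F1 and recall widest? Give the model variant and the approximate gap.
v2.1: F1 ≈ 1.0, recall ≈ 0.7 → gap ≈ 0.3. Next-largest (v1.2) is only ≈ 0.2.

v2.1, ≈ 0.3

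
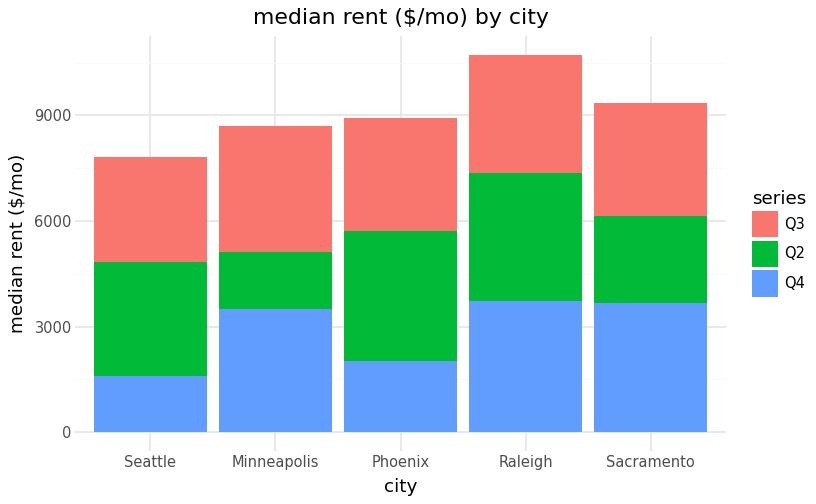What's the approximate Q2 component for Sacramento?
Q2 top ≈ 6000, bottom ≈ 4000; segment ≈ 2000.

≈ 2000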